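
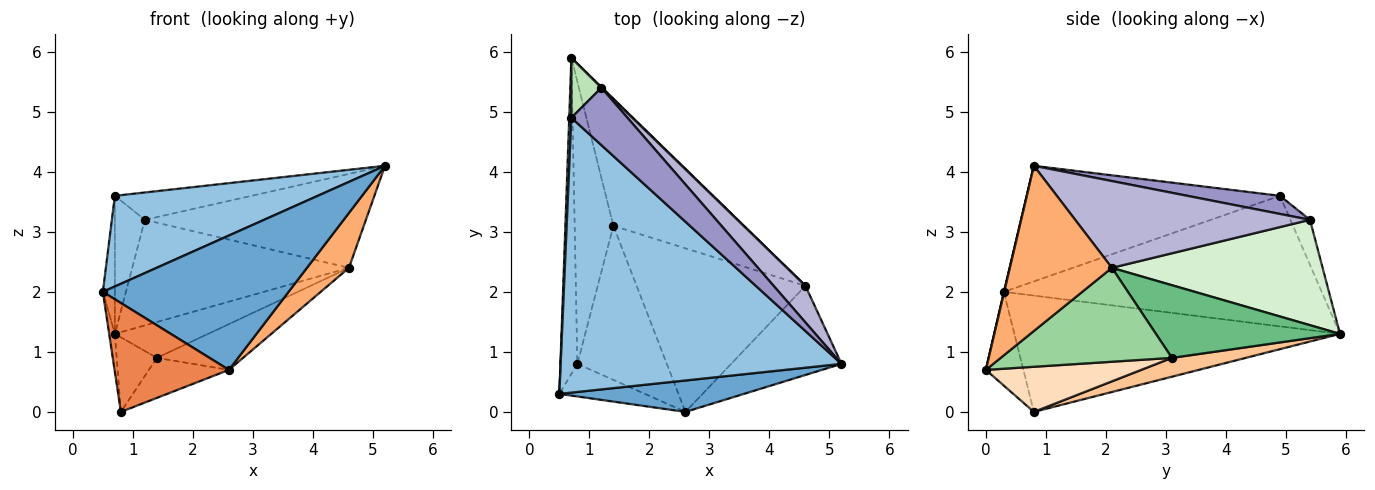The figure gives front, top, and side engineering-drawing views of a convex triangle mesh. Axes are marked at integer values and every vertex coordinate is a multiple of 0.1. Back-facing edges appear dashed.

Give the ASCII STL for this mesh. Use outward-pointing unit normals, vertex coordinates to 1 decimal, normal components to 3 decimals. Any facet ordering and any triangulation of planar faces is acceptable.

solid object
 facet normal 0.002 -0.974 0.228
  outer loop
   vertex 2.6 0.0 0.7
   vertex 5.2 0.8 4.1
   vertex 0.5 0.3 2.0
  endloop
 endfacet
 facet normal -0.364 -0.292 0.884
  outer loop
   vertex 0.7 4.9 3.6
   vertex 0.5 0.3 2.0
   vertex 5.2 0.8 4.1
  endloop
 endfacet
 facet normal -0.999 0.038 0.016
  outer loop
   vertex 0.7 4.9 3.6
   vertex 0.7 5.9 1.3
   vertex 0.5 0.3 2.0
  endloop
 endfacet
 facet normal -0.989 0.017 -0.144
  outer loop
   vertex 0.8 0.8 0.0
   vertex 0.5 0.3 2.0
   vertex 0.7 5.9 1.3
  endloop
 endfacet
 facet normal -0.300 -0.914 -0.273
  outer loop
   vertex 0.8 0.8 0.0
   vertex 2.6 0.0 0.7
   vertex 0.5 0.3 2.0
  endloop
 endfacet
 facet normal 0.787 -0.324 -0.525
  outer loop
   vertex 4.6 2.1 2.4
   vertex 5.2 0.8 4.1
   vertex 2.6 0.0 0.7
  endloop
 endfacet
 facet normal 0.425 0.231 -0.875
  outer loop
   vertex 1.4 3.1 0.9
   vertex 0.8 0.8 0.0
   vertex 0.7 5.9 1.3
  endloop
 endfacet
 facet normal 0.439 0.226 -0.870
  outer loop
   vertex 1.4 3.1 0.9
   vertex 2.6 0.0 0.7
   vertex 0.8 0.8 0.0
  endloop
 endfacet
 facet normal 0.472 0.239 -0.848
  outer loop
   vertex 1.4 3.1 0.9
   vertex 0.7 5.9 1.3
   vertex 4.6 2.1 2.4
  endloop
 endfacet
 facet normal 0.472 0.238 -0.849
  outer loop
   vertex 1.4 3.1 0.9
   vertex 4.6 2.1 2.4
   vertex 2.6 0.0 0.7
  endloop
 endfacet
 facet normal -0.513 0.787 0.342
  outer loop
   vertex 1.2 5.4 3.2
   vertex 0.7 5.9 1.3
   vertex 0.7 4.9 3.6
  endloop
 endfacet
 facet normal 0.697 0.717 0.005
  outer loop
   vertex 1.2 5.4 3.2
   vertex 4.6 2.1 2.4
   vertex 0.7 5.9 1.3
  endloop
 endfacet
 facet normal 0.280 0.413 0.867
  outer loop
   vertex 1.2 5.4 3.2
   vertex 0.7 4.9 3.6
   vertex 5.2 0.8 4.1
  endloop
 endfacet
 facet normal 0.703 0.662 0.258
  outer loop
   vertex 1.2 5.4 3.2
   vertex 5.2 0.8 4.1
   vertex 4.6 2.1 2.4
  endloop
 endfacet
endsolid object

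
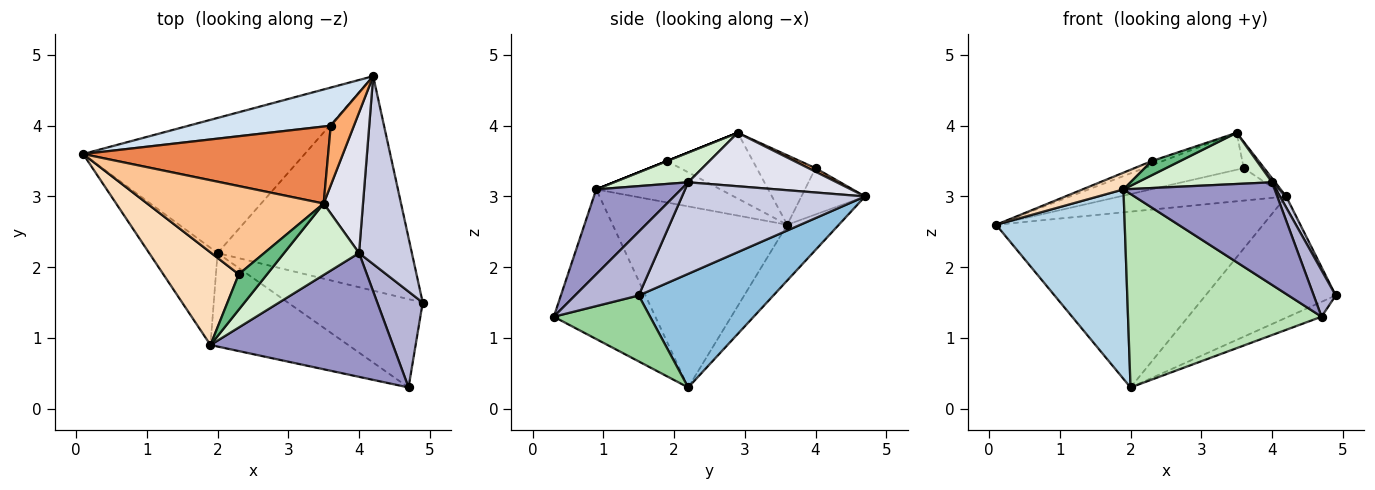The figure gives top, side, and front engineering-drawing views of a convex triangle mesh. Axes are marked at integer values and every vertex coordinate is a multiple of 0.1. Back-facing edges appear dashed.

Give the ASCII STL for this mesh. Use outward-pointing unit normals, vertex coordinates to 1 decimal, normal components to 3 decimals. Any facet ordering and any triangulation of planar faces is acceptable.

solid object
 facet normal -0.152 0.784 -0.602
  outer loop
   vertex 2.0 2.2 0.3
   vertex 0.1 3.6 2.6
   vertex 4.2 4.7 3.0
  endloop
 endfacet
 facet normal 0.454 0.439 -0.776
  outer loop
   vertex 2.0 2.2 0.3
   vertex 4.2 4.7 3.0
   vertex 4.9 1.5 1.6
  endloop
 endfacet
 facet normal -0.770 -0.567 -0.291
  outer loop
   vertex 2.0 2.2 0.3
   vertex 1.9 0.9 3.1
   vertex 0.1 3.6 2.6
  endloop
 endfacet
 facet normal -0.241 0.629 0.739
  outer loop
   vertex 3.6 4.0 3.4
   vertex 4.2 4.7 3.0
   vertex 0.1 3.6 2.6
  endloop
 endfacet
 facet normal -0.248 0.419 0.873
  outer loop
   vertex 3.6 4.0 3.4
   vertex 0.1 3.6 2.6
   vertex 3.5 2.9 3.9
  endloop
 endfacet
 facet normal 0.138 0.399 0.906
  outer loop
   vertex 3.6 4.0 3.4
   vertex 3.5 2.9 3.9
   vertex 4.2 4.7 3.0
  endloop
 endfacet
 facet normal -0.349 0.044 0.936
  outer loop
   vertex 2.3 1.9 3.5
   vertex 3.5 2.9 3.9
   vertex 0.1 3.6 2.6
  endloop
 endfacet
 facet normal -0.475 -0.156 0.866
  outer loop
   vertex 2.3 1.9 3.5
   vertex 0.1 3.6 2.6
   vertex 1.9 0.9 3.1
  endloop
 endfacet
 facet normal 0.000 -0.371 0.928
  outer loop
   vertex 2.3 1.9 3.5
   vertex 1.9 0.9 3.1
   vertex 3.5 2.9 3.9
  endloop
 endfacet
 facet normal 0.434 0.150 -0.888
  outer loop
   vertex 4.7 0.3 1.3
   vertex 2.0 2.2 0.3
   vertex 4.9 1.5 1.6
  endloop
 endfacet
 facet normal -0.427 -0.814 -0.393
  outer loop
   vertex 4.7 0.3 1.3
   vertex 1.9 0.9 3.1
   vertex 2.0 2.2 0.3
  endloop
 endfacet
 facet normal 0.307 -0.555 0.774
  outer loop
   vertex 4.0 2.2 3.2
   vertex 3.5 2.9 3.9
   vertex 1.9 0.9 3.1
  endloop
 endfacet
 facet normal 0.337 -0.601 0.725
  outer loop
   vertex 4.0 2.2 3.2
   vertex 1.9 0.9 3.1
   vertex 4.7 0.3 1.3
  endloop
 endfacet
 facet normal 0.784 -0.270 0.559
  outer loop
   vertex 4.0 2.2 3.2
   vertex 4.7 0.3 1.3
   vertex 4.9 1.5 1.6
  endloop
 endfacet
 facet normal 0.866 -0.029 0.500
  outer loop
   vertex 4.0 2.2 3.2
   vertex 4.9 1.5 1.6
   vertex 4.2 4.7 3.0
  endloop
 endfacet
 facet normal 0.805 -0.017 0.592
  outer loop
   vertex 4.0 2.2 3.2
   vertex 4.2 4.7 3.0
   vertex 3.5 2.9 3.9
  endloop
 endfacet
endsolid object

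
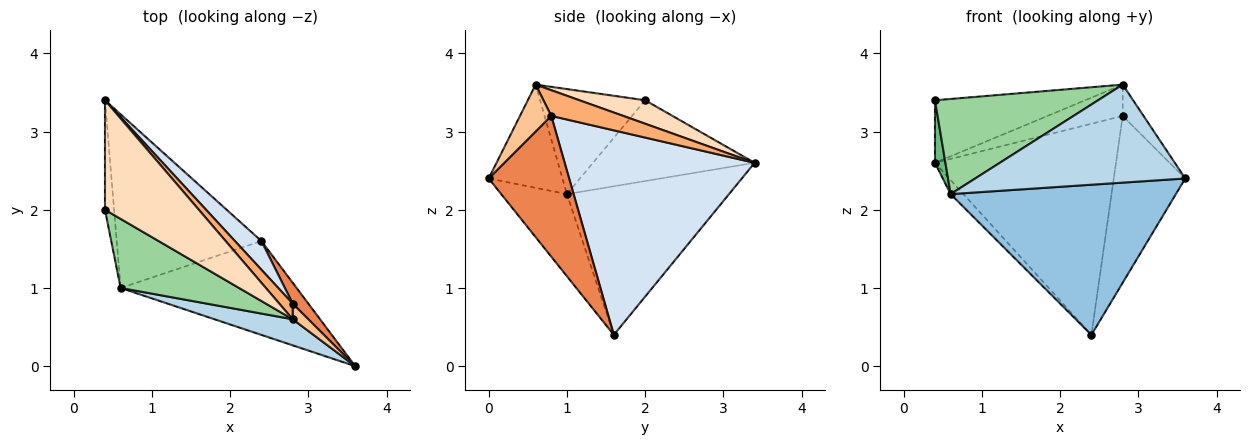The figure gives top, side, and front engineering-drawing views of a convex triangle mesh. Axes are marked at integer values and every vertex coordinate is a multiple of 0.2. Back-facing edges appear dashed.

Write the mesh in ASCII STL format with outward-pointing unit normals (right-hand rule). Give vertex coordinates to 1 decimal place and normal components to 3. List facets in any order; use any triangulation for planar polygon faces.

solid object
 facet normal -0.715 0.056 -0.697
  outer loop
   vertex 0.6 1.0 2.2
   vertex 0.4 3.4 2.6
   vertex 2.4 1.6 0.4
  endloop
 endfacet
 facet normal -0.240 -0.823 -0.514
  outer loop
   vertex 0.6 1.0 2.2
   vertex 2.4 1.6 0.4
   vertex 3.6 0.0 2.4
  endloop
 endfacet
 facet normal -0.321 -0.915 0.243
  outer loop
   vertex 0.6 1.0 2.2
   vertex 3.6 0.0 2.4
   vertex 2.8 0.6 3.6
  endloop
 endfacet
 facet normal 0.721 0.687 0.093
  outer loop
   vertex 2.8 0.8 3.2
   vertex 2.4 1.6 0.4
   vertex 0.4 3.4 2.6
  endloop
 endfacet
 facet normal 0.745 0.662 0.083
  outer loop
   vertex 2.8 0.8 3.2
   vertex 3.6 0.0 2.4
   vertex 2.4 1.6 0.4
  endloop
 endfacet
 facet normal 0.651 0.679 0.340
  outer loop
   vertex 2.8 0.8 3.2
   vertex 0.4 3.4 2.6
   vertex 2.8 0.6 3.6
  endloop
 endfacet
 facet normal 0.802 0.535 0.267
  outer loop
   vertex 2.8 0.8 3.2
   vertex 2.8 0.6 3.6
   vertex 3.6 0.0 2.4
  endloop
 endfacet
 facet normal 0.212 0.485 0.848
  outer loop
   vertex 0.4 2.0 3.4
   vertex 2.8 0.6 3.6
   vertex 0.4 3.4 2.6
  endloop
 endfacet
 facet normal -0.992 -0.064 -0.112
  outer loop
   vertex 0.4 2.0 3.4
   vertex 0.4 3.4 2.6
   vertex 0.6 1.0 2.2
  endloop
 endfacet
 facet normal -0.462 -0.718 0.521
  outer loop
   vertex 0.4 2.0 3.4
   vertex 0.6 1.0 2.2
   vertex 2.8 0.6 3.6
  endloop
 endfacet
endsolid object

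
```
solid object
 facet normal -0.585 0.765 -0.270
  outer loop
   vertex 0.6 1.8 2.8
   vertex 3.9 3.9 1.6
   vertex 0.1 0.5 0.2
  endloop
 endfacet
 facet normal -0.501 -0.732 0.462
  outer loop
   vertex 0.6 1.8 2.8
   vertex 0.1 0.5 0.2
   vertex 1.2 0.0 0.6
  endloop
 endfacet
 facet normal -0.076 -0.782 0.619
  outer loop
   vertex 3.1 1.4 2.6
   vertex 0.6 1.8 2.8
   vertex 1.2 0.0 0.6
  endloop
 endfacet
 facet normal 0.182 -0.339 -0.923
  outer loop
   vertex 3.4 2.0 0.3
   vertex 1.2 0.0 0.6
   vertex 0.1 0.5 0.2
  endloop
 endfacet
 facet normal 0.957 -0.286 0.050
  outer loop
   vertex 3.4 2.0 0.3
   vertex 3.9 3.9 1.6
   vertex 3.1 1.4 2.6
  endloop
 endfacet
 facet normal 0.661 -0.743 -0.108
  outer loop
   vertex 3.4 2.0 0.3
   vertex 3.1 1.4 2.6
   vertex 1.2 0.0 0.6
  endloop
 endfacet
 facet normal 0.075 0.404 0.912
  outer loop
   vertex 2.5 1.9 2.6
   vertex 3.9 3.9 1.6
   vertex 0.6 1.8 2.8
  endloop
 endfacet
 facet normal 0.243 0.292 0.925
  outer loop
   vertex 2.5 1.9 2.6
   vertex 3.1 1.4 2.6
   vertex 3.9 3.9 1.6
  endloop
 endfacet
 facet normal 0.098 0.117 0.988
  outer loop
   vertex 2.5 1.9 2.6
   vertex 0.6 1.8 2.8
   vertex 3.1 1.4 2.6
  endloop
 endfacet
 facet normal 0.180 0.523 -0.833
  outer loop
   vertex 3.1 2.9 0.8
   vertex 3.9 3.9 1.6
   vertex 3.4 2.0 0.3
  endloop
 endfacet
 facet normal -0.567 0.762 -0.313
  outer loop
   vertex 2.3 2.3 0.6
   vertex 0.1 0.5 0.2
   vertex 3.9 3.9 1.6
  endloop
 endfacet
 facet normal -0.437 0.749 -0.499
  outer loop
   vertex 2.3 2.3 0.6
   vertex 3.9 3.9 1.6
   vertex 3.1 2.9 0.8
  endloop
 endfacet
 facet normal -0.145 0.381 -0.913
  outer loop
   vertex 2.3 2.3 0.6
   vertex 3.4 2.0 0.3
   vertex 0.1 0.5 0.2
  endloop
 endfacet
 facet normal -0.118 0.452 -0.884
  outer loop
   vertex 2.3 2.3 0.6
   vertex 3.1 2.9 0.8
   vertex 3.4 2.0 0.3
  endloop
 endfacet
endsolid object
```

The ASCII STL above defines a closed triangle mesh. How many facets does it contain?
14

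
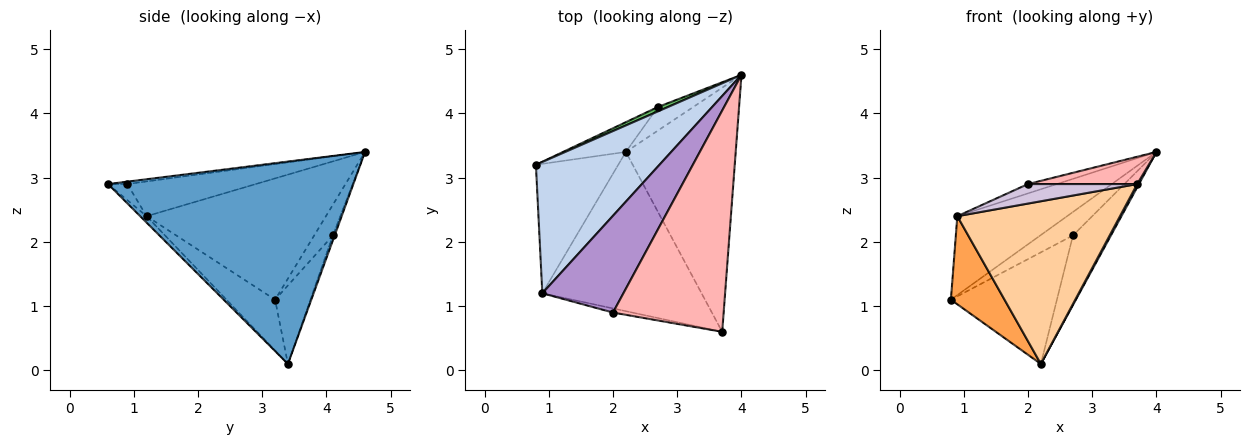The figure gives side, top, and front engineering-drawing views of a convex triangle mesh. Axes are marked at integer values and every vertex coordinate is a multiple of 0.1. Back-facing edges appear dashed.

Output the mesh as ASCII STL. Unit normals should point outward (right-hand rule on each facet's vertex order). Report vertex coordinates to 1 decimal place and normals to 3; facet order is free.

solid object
 facet normal 0.879 -0.006 -0.477
  outer loop
   vertex 2.2 3.4 0.1
   vertex 4.0 4.6 3.4
   vertex 3.7 0.6 2.9
  endloop
 endfacet
 facet normal -0.644 0.394 0.656
  outer loop
   vertex 0.9 1.2 2.4
   vertex 4.0 4.6 3.4
   vertex 0.8 3.2 1.1
  endloop
 endfacet
 facet normal -0.454 -0.501 -0.736
  outer loop
   vertex 0.9 1.2 2.4
   vertex 0.8 3.2 1.1
   vertex 2.2 3.4 0.1
  endloop
 endfacet
 facet normal -0.028 -0.714 -0.699
  outer loop
   vertex 0.9 1.2 2.4
   vertex 2.2 3.4 0.1
   vertex 3.7 0.6 2.9
  endloop
 endfacet
 facet normal -0.490 0.856 0.161
  outer loop
   vertex 2.7 4.1 2.1
   vertex 0.8 3.2 1.1
   vertex 4.0 4.6 3.4
  endloop
 endfacet
 facet normal -0.307 0.920 -0.245
  outer loop
   vertex 2.7 4.1 2.1
   vertex 2.2 3.4 0.1
   vertex 0.8 3.2 1.1
  endloop
 endfacet
 facet normal -0.044 0.946 -0.320
  outer loop
   vertex 2.7 4.1 2.1
   vertex 4.0 4.6 3.4
   vertex 2.2 3.4 0.1
  endloop
 endfacet
 facet normal -0.022 -0.122 0.992
  outer loop
   vertex 2.0 0.9 2.9
   vertex 3.7 0.6 2.9
   vertex 4.0 4.6 3.4
  endloop
 endfacet
 facet normal -0.392 0.088 0.916
  outer loop
   vertex 2.0 0.9 2.9
   vertex 4.0 4.6 3.4
   vertex 0.9 1.2 2.4
  endloop
 endfacet
 facet normal -0.170 -0.964 -0.204
  outer loop
   vertex 2.0 0.9 2.9
   vertex 0.9 1.2 2.4
   vertex 3.7 0.6 2.9
  endloop
 endfacet
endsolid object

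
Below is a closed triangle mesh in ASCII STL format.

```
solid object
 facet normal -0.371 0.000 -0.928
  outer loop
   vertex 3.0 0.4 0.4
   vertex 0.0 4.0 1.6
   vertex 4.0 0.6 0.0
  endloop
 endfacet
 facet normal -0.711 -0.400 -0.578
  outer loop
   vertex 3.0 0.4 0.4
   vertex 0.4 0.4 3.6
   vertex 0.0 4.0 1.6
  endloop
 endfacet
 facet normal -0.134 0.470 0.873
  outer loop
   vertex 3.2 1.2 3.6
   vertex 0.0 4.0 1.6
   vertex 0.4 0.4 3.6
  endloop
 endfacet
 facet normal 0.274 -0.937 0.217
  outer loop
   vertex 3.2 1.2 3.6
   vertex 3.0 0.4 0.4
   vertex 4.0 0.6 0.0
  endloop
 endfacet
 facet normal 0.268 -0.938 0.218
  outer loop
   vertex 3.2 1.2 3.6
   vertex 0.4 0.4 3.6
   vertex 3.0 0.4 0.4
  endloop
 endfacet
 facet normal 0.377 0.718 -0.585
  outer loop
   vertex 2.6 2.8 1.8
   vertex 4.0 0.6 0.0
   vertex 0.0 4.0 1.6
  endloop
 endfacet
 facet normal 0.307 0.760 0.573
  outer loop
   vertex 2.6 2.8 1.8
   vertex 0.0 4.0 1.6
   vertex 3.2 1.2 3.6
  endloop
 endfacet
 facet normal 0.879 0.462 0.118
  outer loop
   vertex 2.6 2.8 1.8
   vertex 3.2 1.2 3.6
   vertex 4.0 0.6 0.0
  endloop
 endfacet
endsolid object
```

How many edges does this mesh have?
12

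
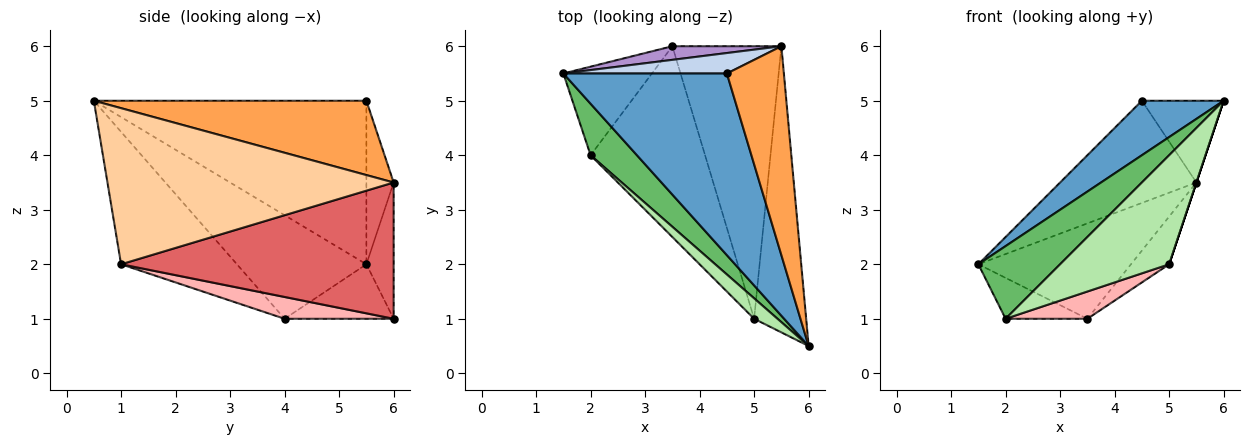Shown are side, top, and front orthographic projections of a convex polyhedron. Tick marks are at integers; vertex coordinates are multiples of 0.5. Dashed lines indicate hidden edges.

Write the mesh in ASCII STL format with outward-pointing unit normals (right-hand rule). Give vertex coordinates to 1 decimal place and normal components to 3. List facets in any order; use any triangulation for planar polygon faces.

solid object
 facet normal -0.692 -0.208 0.692
  outer loop
   vertex 4.5 5.5 5.0
   vertex 1.5 5.5 2.0
   vertex 6.0 0.5 5.0
  endloop
 endfacet
 facet normal -0.192 0.962 0.192
  outer loop
   vertex 4.5 5.5 5.0
   vertex 5.5 6.0 3.5
   vertex 1.5 5.5 2.0
  endloop
 endfacet
 facet normal 0.772 0.232 0.592
  outer loop
   vertex 4.5 5.5 5.0
   vertex 6.0 0.5 5.0
   vertex 5.5 6.0 3.5
  endloop
 endfacet
 facet normal 0.949 0.000 -0.316
  outer loop
   vertex 5.0 1.0 2.0
   vertex 5.5 6.0 3.5
   vertex 6.0 0.5 5.0
  endloop
 endfacet
 facet normal -0.791 -0.499 0.354
  outer loop
   vertex 2.0 4.0 1.0
   vertex 6.0 0.5 5.0
   vertex 1.5 5.5 2.0
  endloop
 endfacet
 facet normal -0.722 -0.680 0.127
  outer loop
   vertex 2.0 4.0 1.0
   vertex 5.0 1.0 2.0
   vertex 6.0 0.5 5.0
  endloop
 endfacet
 facet normal 0.776 0.109 -0.621
  outer loop
   vertex 3.5 6.0 1.0
   vertex 5.5 6.0 3.5
   vertex 5.0 1.0 2.0
  endloop
 endfacet
 facet normal 0.185 -0.139 -0.973
  outer loop
   vertex 3.5 6.0 1.0
   vertex 5.0 1.0 2.0
   vertex 2.0 4.0 1.0
  endloop
 endfacet
 facet normal -0.174 0.975 0.139
  outer loop
   vertex 3.5 6.0 1.0
   vertex 1.5 5.5 2.0
   vertex 5.5 6.0 3.5
  endloop
 endfacet
 facet normal -0.488 0.366 -0.793
  outer loop
   vertex 3.5 6.0 1.0
   vertex 2.0 4.0 1.0
   vertex 1.5 5.5 2.0
  endloop
 endfacet
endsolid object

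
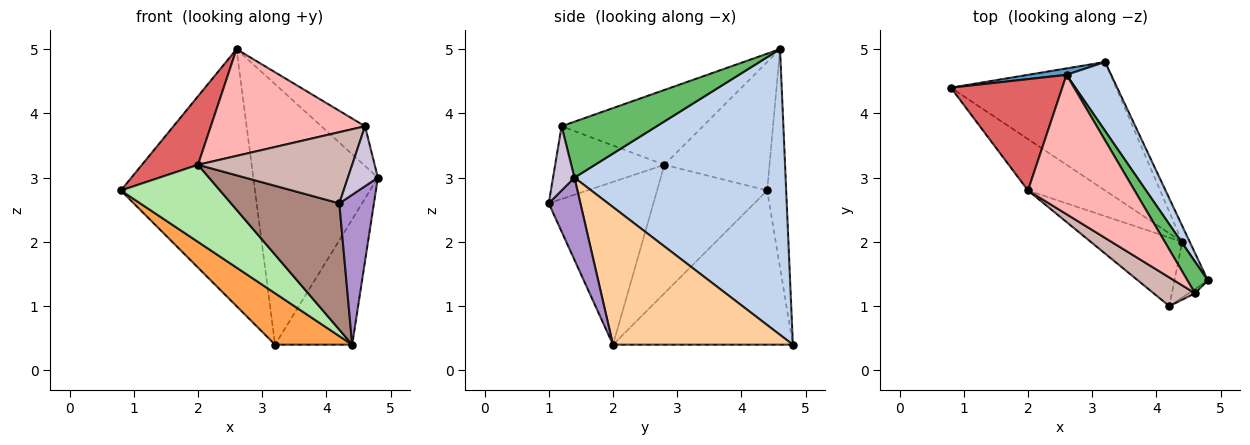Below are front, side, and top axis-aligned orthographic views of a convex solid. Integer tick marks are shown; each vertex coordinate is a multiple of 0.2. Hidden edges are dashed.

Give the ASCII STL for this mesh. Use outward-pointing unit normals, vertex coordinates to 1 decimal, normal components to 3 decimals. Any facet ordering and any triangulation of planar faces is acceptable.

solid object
 facet normal -0.140 0.990 0.025
  outer loop
   vertex 2.6 4.6 5.0
   vertex 3.2 4.8 0.4
   vertex 0.8 4.4 2.8
  endloop
 endfacet
 facet normal 0.854 0.504 0.133
  outer loop
   vertex 2.6 4.6 5.0
   vertex 4.8 1.4 3.0
   vertex 3.2 4.8 0.4
  endloop
 endfacet
 facet normal -0.655 -0.281 -0.702
  outer loop
   vertex 4.4 2.0 0.4
   vertex 0.8 4.4 2.8
   vertex 3.2 4.8 0.4
  endloop
 endfacet
 facet normal 0.918 0.393 -0.050
  outer loop
   vertex 4.4 2.0 0.4
   vertex 3.2 4.8 0.4
   vertex 4.8 1.4 3.0
  endloop
 endfacet
 facet normal 0.863 0.396 0.315
  outer loop
   vertex 4.6 1.2 3.8
   vertex 4.8 1.4 3.0
   vertex 2.6 4.6 5.0
  endloop
 endfacet
 facet normal -0.679 -0.611 -0.407
  outer loop
   vertex 2.0 2.8 3.2
   vertex 0.8 4.4 2.8
   vertex 4.4 2.0 0.4
  endloop
 endfacet
 facet normal -0.701 -0.374 0.607
  outer loop
   vertex 2.0 2.8 3.2
   vertex 2.6 4.6 5.0
   vertex 0.8 4.4 2.8
  endloop
 endfacet
 facet normal -0.487 -0.531 0.693
  outer loop
   vertex 2.0 2.8 3.2
   vertex 4.6 1.2 3.8
   vertex 2.6 4.6 5.0
  endloop
 endfacet
 facet normal 0.651 -0.712 -0.264
  outer loop
   vertex 4.2 1.0 2.6
   vertex 4.4 2.0 0.4
   vertex 4.8 1.4 3.0
  endloop
 endfacet
 facet normal 0.580 -0.812 -0.058
  outer loop
   vertex 4.2 1.0 2.6
   vertex 4.8 1.4 3.0
   vertex 4.6 1.2 3.8
  endloop
 endfacet
 facet normal -0.647 -0.670 -0.363
  outer loop
   vertex 4.2 1.0 2.6
   vertex 2.0 2.8 3.2
   vertex 4.4 2.0 0.4
  endloop
 endfacet
 facet normal -0.549 -0.775 0.312
  outer loop
   vertex 4.2 1.0 2.6
   vertex 4.6 1.2 3.8
   vertex 2.0 2.8 3.2
  endloop
 endfacet
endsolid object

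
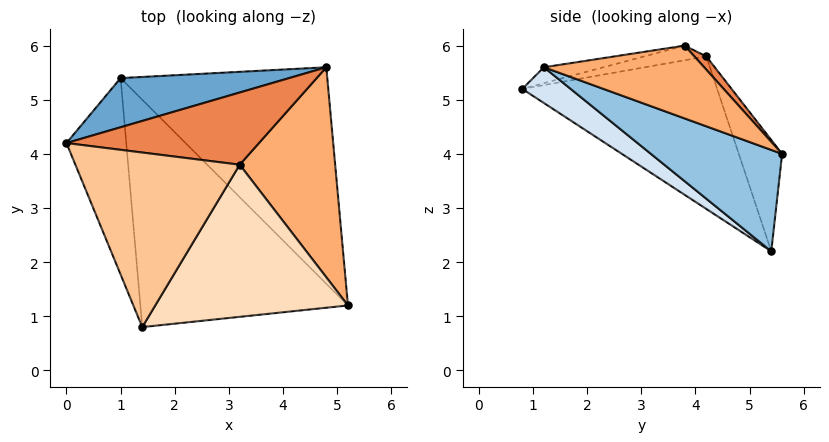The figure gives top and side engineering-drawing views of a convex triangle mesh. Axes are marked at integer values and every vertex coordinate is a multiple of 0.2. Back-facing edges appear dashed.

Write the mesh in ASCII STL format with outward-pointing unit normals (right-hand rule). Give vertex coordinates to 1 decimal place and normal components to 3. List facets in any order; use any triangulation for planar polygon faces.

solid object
 facet normal -0.176 0.947 0.267
  outer loop
   vertex 1.0 5.4 2.2
   vertex 0.0 4.2 5.8
   vertex 4.8 5.6 4.0
  endloop
 endfacet
 facet normal 0.423 -0.275 -0.863
  outer loop
   vertex 1.0 5.4 2.2
   vertex 4.8 5.6 4.0
   vertex 5.2 1.2 5.6
  endloop
 endfacet
 facet normal -0.887 -0.304 -0.348
  outer loop
   vertex 1.4 0.8 5.2
   vertex 0.0 4.2 5.8
   vertex 1.0 5.4 2.2
  endloop
 endfacet
 facet normal 0.144 -0.532 -0.835
  outer loop
   vertex 1.4 0.8 5.2
   vertex 1.0 5.4 2.2
   vertex 5.2 1.2 5.6
  endloop
 endfacet
 facet normal 0.047 0.723 0.689
  outer loop
   vertex 3.2 3.8 6.0
   vertex 4.8 5.6 4.0
   vertex 0.0 4.2 5.8
  endloop
 endfacet
 facet normal 0.574 0.326 0.752
  outer loop
   vertex 3.2 3.8 6.0
   vertex 5.2 1.2 5.6
   vertex 4.8 5.6 4.0
  endloop
 endfacet
 facet normal -0.087 -0.208 0.974
  outer loop
   vertex 3.2 3.8 6.0
   vertex 0.0 4.2 5.8
   vertex 1.4 0.8 5.2
  endloop
 endfacet
 facet normal -0.080 -0.212 0.974
  outer loop
   vertex 3.2 3.8 6.0
   vertex 1.4 0.8 5.2
   vertex 5.2 1.2 5.6
  endloop
 endfacet
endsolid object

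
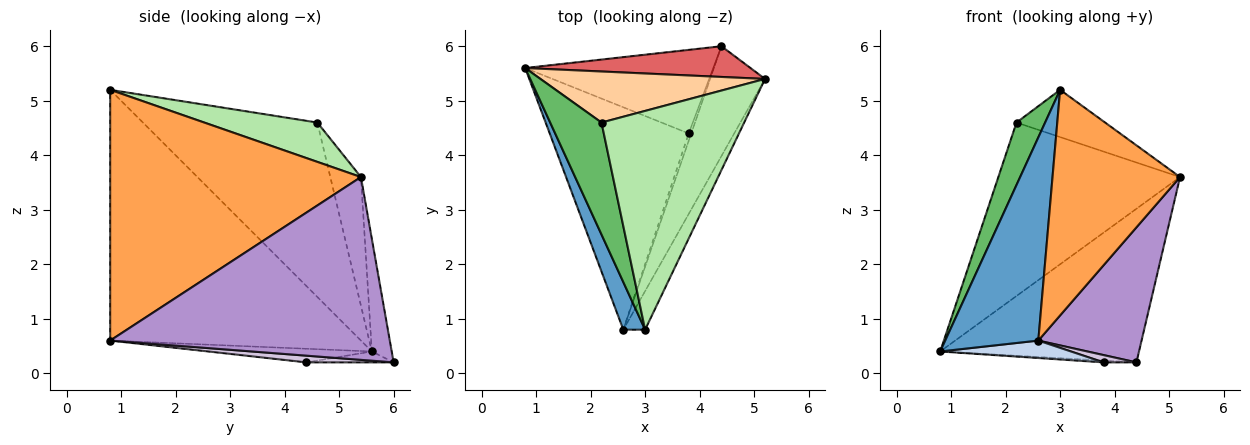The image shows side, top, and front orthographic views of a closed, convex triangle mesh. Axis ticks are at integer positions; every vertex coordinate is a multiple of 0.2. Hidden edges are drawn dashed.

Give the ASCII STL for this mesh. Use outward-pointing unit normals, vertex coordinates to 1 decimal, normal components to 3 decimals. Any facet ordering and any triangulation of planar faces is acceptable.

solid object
 facet normal -0.934 -0.347 0.081
  outer loop
   vertex 2.6 0.8 0.6
   vertex 3.0 0.8 5.2
   vertex 0.8 5.6 0.4
  endloop
 endfacet
 facet normal -0.097 -0.078 -0.992
  outer loop
   vertex 2.6 0.8 0.6
   vertex 0.8 5.6 0.4
   vertex 3.8 4.4 0.2
  endloop
 endfacet
 facet normal 0.889 -0.452 -0.077
  outer loop
   vertex 2.6 0.8 0.6
   vertex 5.2 5.4 3.6
   vertex 3.0 0.8 5.2
  endloop
 endfacet
 facet normal -0.160 0.947 0.279
  outer loop
   vertex 2.2 4.6 4.6
   vertex 5.2 5.4 3.6
   vertex 0.8 5.6 0.4
  endloop
 endfacet
 facet normal -0.948 -0.155 0.279
  outer loop
   vertex 2.2 4.6 4.6
   vertex 0.8 5.6 0.4
   vertex 3.0 0.8 5.2
  endloop
 endfacet
 facet normal 0.260 0.204 0.944
  outer loop
   vertex 2.2 4.6 4.6
   vertex 3.0 0.8 5.2
   vertex 5.2 5.4 3.6
  endloop
 endfacet
 facet normal -0.098 0.976 0.195
  outer loop
   vertex 4.4 6.0 0.2
   vertex 0.8 5.6 0.4
   vertex 5.2 5.4 3.6
  endloop
 endfacet
 facet normal -0.058 0.022 -0.998
  outer loop
   vertex 4.4 6.0 0.2
   vertex 3.8 4.4 0.2
   vertex 0.8 5.6 0.4
  endloop
 endfacet
 facet normal 0.903 -0.333 -0.271
  outer loop
   vertex 4.4 6.0 0.2
   vertex 5.2 5.4 3.6
   vertex 2.6 0.8 0.6
  endloop
 endfacet
 facet normal 0.883 -0.331 -0.331
  outer loop
   vertex 4.4 6.0 0.2
   vertex 2.6 0.8 0.6
   vertex 3.8 4.4 0.2
  endloop
 endfacet
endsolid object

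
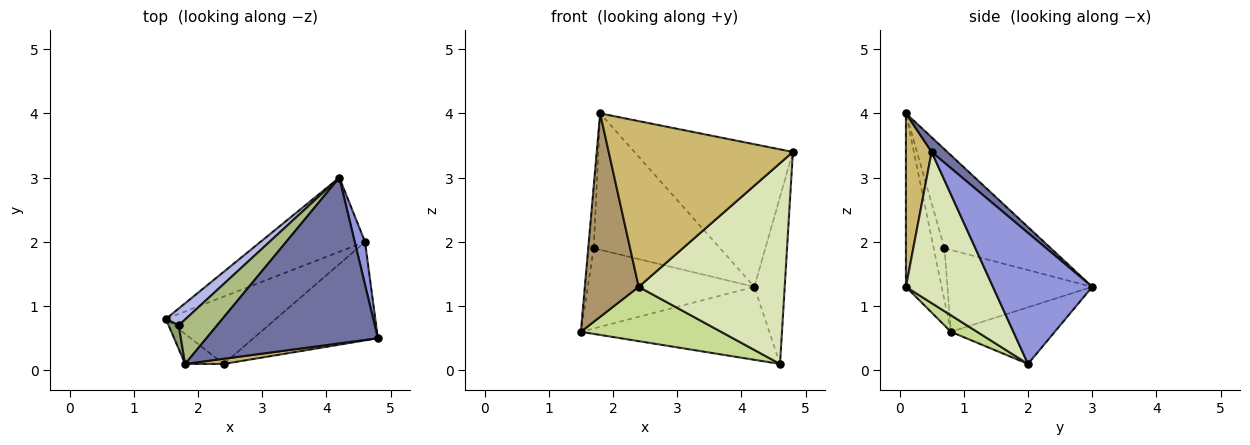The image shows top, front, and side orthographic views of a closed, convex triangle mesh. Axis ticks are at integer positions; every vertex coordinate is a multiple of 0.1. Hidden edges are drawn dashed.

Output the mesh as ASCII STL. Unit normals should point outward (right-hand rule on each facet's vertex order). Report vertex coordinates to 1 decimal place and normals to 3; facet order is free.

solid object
 facet normal 0.065 0.651 0.756
  outer loop
   vertex 1.8 0.1 4.0
   vertex 4.8 0.5 3.4
   vertex 4.2 3.0 1.3
  endloop
 endfacet
 facet normal -0.360 0.654 -0.665
  outer loop
   vertex 4.6 2.0 0.1
   vertex 1.5 0.8 0.6
   vertex 4.2 3.0 1.3
  endloop
 endfacet
 facet normal 0.954 0.292 0.075
  outer loop
   vertex 4.6 2.0 0.1
   vertex 4.2 3.0 1.3
   vertex 4.8 0.5 3.4
  endloop
 endfacet
 facet normal -0.648 0.745 0.157
  outer loop
   vertex 1.7 0.7 1.9
   vertex 4.2 3.0 1.3
   vertex 1.5 0.8 0.6
  endloop
 endfacet
 facet normal -0.878 0.447 0.170
  outer loop
   vertex 1.7 0.7 1.9
   vertex 1.5 0.8 0.6
   vertex 1.8 0.1 4.0
  endloop
 endfacet
 facet normal -0.625 0.742 0.242
  outer loop
   vertex 1.7 0.7 1.9
   vertex 1.8 0.1 4.0
   vertex 4.2 3.0 1.3
  endloop
 endfacet
 facet normal 0.117 -0.623 -0.773
  outer loop
   vertex 2.4 0.1 1.3
   vertex 1.5 0.8 0.6
   vertex 4.6 2.0 0.1
  endloop
 endfacet
 facet normal 0.472 -0.792 -0.388
  outer loop
   vertex 2.4 0.1 1.3
   vertex 4.6 2.0 0.1
   vertex 4.8 0.5 3.4
  endloop
 endfacet
 facet normal -0.549 -0.827 -0.122
  outer loop
   vertex 2.4 0.1 1.3
   vertex 1.8 0.1 4.0
   vertex 1.5 0.8 0.6
  endloop
 endfacet
 facet normal 0.138 -0.990 0.031
  outer loop
   vertex 2.4 0.1 1.3
   vertex 4.8 0.5 3.4
   vertex 1.8 0.1 4.0
  endloop
 endfacet
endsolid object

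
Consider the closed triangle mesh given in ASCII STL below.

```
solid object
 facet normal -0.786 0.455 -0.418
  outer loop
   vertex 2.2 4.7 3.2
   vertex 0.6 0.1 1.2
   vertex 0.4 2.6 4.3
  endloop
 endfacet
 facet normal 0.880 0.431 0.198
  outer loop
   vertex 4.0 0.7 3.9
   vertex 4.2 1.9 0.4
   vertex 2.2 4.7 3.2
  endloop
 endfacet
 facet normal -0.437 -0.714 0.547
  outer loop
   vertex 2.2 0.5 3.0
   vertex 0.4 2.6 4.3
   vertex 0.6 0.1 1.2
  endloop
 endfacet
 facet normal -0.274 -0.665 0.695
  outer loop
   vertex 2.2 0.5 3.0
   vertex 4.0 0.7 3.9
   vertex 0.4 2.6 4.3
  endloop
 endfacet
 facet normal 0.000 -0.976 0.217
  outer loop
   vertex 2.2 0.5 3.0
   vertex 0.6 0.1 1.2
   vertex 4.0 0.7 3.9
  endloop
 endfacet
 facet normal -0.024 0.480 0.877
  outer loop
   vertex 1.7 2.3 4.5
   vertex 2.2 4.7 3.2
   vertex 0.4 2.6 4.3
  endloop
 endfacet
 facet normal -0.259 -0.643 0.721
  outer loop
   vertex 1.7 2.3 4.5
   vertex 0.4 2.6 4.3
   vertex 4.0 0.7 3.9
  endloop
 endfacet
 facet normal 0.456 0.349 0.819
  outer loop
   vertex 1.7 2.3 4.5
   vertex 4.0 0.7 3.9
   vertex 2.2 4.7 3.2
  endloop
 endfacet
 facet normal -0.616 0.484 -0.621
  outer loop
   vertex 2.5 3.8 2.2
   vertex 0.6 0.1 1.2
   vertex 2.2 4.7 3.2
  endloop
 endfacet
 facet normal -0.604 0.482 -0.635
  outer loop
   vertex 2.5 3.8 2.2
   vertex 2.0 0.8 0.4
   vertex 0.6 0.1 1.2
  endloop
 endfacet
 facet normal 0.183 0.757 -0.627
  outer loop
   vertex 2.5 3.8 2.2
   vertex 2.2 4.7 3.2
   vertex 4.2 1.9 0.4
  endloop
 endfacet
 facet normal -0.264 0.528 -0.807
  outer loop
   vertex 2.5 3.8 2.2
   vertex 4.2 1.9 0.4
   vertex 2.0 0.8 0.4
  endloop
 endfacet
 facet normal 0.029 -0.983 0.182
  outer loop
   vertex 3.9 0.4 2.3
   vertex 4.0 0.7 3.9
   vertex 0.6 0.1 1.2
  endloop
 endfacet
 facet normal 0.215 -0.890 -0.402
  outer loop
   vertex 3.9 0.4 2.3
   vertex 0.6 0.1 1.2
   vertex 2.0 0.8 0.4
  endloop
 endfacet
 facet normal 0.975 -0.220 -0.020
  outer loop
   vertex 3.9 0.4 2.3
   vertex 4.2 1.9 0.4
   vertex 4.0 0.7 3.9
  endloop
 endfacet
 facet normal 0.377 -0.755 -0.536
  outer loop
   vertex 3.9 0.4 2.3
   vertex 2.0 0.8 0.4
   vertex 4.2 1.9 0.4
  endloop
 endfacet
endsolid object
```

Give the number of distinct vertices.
10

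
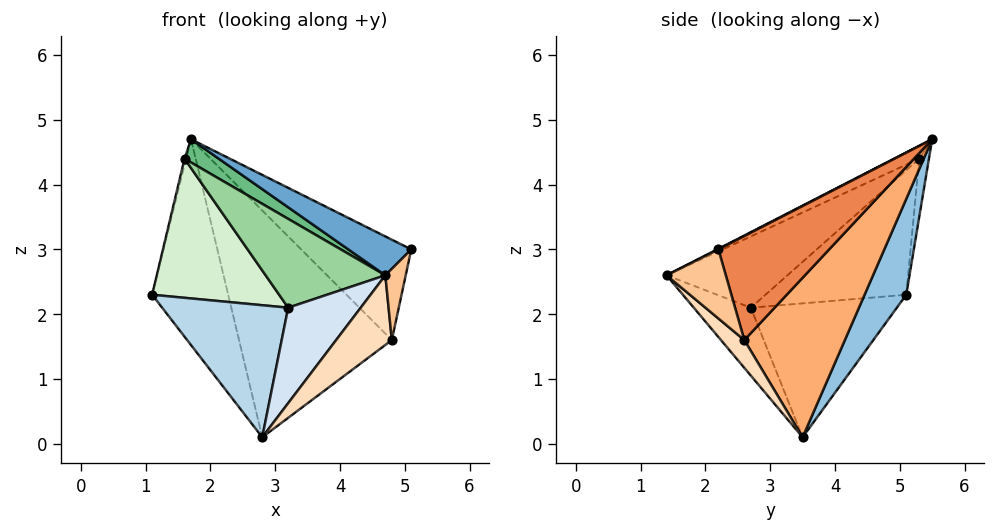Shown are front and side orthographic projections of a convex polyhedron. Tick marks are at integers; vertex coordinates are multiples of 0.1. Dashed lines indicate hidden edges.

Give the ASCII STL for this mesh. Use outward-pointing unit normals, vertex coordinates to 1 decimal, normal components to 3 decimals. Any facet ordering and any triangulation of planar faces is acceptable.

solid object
 facet normal 0.009 -0.451 0.893
  outer loop
   vertex 1.7 5.5 4.7
   vertex 4.7 1.4 2.6
   vertex 5.1 2.2 3.0
  endloop
 endfacet
 facet normal 0.464 0.847 -0.257
  outer loop
   vertex 1.7 5.5 4.7
   vertex 2.8 3.5 0.1
   vertex 1.1 5.1 2.3
  endloop
 endfacet
 facet normal -0.753 -0.649 -0.109
  outer loop
   vertex 3.2 2.7 2.1
   vertex 1.1 5.1 2.3
   vertex 2.8 3.5 0.1
  endloop
 endfacet
 facet normal -0.607 -0.772 -0.188
  outer loop
   vertex 3.2 2.7 2.1
   vertex 2.8 3.5 0.1
   vertex 4.7 1.4 2.6
  endloop
 endfacet
 facet normal 0.708 0.704 0.049
  outer loop
   vertex 4.8 2.6 1.6
   vertex 1.7 5.5 4.7
   vertex 5.1 2.2 3.0
  endloop
 endfacet
 facet normal 0.536 0.814 -0.226
  outer loop
   vertex 4.8 2.6 1.6
   vertex 2.8 3.5 0.1
   vertex 1.7 5.5 4.7
  endloop
 endfacet
 facet normal 0.907 -0.312 -0.283
  outer loop
   vertex 4.8 2.6 1.6
   vertex 5.1 2.2 3.0
   vertex 4.7 1.4 2.6
  endloop
 endfacet
 facet normal 0.264 -0.630 -0.730
  outer loop
   vertex 4.8 2.6 1.6
   vertex 4.7 1.4 2.6
   vertex 2.8 3.5 0.1
  endloop
 endfacet
 facet normal -0.475 -0.651 0.592
  outer loop
   vertex 1.6 5.3 4.4
   vertex 4.7 1.4 2.6
   vertex 1.7 5.5 4.7
  endloop
 endfacet
 facet normal -0.680 -0.674 0.289
  outer loop
   vertex 1.6 5.3 4.4
   vertex 3.2 2.7 2.1
   vertex 4.7 1.4 2.6
  endloop
 endfacet
 facet normal -0.964 0.161 0.214
  outer loop
   vertex 1.6 5.3 4.4
   vertex 1.7 5.5 4.7
   vertex 1.1 5.1 2.3
  endloop
 endfacet
 facet normal -0.722 -0.651 0.234
  outer loop
   vertex 1.6 5.3 4.4
   vertex 1.1 5.1 2.3
   vertex 3.2 2.7 2.1
  endloop
 endfacet
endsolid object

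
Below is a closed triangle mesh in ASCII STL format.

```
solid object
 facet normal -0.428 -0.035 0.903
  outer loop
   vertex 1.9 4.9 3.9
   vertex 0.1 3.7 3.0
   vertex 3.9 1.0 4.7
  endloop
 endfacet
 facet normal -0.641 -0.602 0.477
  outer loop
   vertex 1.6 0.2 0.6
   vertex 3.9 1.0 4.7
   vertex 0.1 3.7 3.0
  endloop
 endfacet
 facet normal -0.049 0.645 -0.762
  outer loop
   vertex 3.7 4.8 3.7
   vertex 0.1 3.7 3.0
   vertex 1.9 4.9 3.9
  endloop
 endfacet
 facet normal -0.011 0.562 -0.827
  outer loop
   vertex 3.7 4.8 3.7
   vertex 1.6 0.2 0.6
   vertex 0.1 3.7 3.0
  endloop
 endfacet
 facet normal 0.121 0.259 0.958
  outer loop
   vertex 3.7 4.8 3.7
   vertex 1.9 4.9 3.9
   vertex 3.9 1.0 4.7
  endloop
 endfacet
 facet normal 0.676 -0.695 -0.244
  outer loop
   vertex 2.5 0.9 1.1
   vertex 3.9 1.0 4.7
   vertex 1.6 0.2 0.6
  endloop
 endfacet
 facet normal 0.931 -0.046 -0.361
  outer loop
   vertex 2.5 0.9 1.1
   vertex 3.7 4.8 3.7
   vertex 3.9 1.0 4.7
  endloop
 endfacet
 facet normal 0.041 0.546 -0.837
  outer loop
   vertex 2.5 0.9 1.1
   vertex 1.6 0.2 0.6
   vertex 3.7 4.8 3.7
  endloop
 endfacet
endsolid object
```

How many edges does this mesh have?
12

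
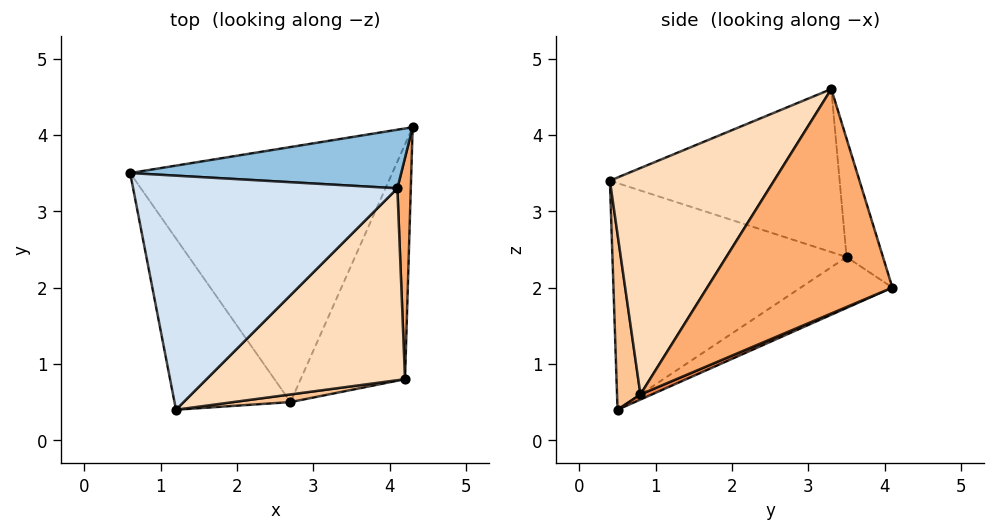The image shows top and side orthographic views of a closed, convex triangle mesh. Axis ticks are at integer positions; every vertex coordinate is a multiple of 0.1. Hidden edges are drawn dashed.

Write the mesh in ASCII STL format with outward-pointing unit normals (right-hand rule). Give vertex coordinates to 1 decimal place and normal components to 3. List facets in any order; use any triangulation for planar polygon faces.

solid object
 facet normal -0.169 0.462 -0.871
  outer loop
   vertex 2.7 0.5 0.4
   vertex 0.6 3.5 2.4
   vertex 4.3 4.1 2.0
  endloop
 endfacet
 facet normal -0.124 0.951 0.283
  outer loop
   vertex 4.1 3.3 4.6
   vertex 4.3 4.1 2.0
   vertex 0.6 3.5 2.4
  endloop
 endfacet
 facet normal -0.848 -0.304 -0.434
  outer loop
   vertex 1.2 0.4 3.4
   vertex 0.6 3.5 2.4
   vertex 2.7 0.5 0.4
  endloop
 endfacet
 facet normal -0.517 0.170 0.839
  outer loop
   vertex 1.2 0.4 3.4
   vertex 4.1 3.3 4.6
   vertex 0.6 3.5 2.4
  endloop
 endfacet
 facet normal 0.045 0.389 -0.920
  outer loop
   vertex 4.2 0.8 0.6
   vertex 2.7 0.5 0.4
   vertex 4.3 4.1 2.0
  endloop
 endfacet
 facet normal 0.997 -0.055 0.060
  outer loop
   vertex 4.2 0.8 0.6
   vertex 4.3 4.1 2.0
   vertex 4.1 3.3 4.6
  endloop
 endfacet
 facet normal 0.188 -0.980 0.061
  outer loop
   vertex 4.2 0.8 0.6
   vertex 1.2 0.4 3.4
   vertex 2.7 0.5 0.4
  endloop
 endfacet
 facet normal 0.525 -0.716 0.460
  outer loop
   vertex 4.2 0.8 0.6
   vertex 4.1 3.3 4.6
   vertex 1.2 0.4 3.4
  endloop
 endfacet
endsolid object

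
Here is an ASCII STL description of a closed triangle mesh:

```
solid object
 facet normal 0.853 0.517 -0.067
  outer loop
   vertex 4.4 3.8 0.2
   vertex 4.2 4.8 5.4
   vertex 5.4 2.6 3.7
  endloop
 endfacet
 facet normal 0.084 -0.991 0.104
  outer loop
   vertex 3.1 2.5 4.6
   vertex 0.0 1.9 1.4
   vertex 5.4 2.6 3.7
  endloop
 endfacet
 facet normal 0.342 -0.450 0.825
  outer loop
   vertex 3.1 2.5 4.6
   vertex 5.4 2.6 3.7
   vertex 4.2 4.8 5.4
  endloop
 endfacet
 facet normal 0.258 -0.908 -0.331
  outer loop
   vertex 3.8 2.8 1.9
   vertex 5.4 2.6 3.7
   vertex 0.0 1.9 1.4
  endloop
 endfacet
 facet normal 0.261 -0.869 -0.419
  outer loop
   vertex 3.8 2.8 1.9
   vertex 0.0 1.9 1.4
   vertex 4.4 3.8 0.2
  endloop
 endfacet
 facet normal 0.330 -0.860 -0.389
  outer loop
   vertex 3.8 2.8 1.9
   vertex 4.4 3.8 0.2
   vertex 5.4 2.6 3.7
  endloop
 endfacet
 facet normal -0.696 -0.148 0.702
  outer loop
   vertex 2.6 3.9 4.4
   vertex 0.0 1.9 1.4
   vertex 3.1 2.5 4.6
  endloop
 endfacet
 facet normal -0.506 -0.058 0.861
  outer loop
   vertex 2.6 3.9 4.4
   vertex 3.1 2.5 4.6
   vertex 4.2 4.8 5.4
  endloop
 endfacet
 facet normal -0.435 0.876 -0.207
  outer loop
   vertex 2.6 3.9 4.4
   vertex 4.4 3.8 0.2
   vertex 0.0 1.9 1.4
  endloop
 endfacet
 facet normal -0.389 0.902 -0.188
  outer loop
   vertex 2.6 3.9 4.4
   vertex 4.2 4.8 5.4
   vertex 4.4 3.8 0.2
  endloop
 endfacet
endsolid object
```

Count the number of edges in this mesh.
15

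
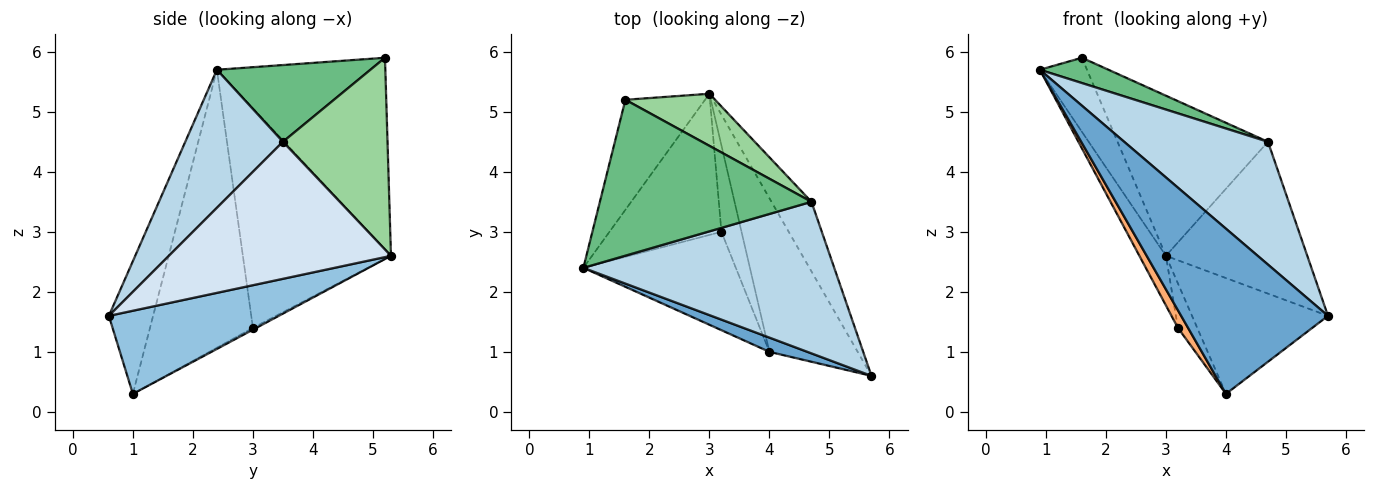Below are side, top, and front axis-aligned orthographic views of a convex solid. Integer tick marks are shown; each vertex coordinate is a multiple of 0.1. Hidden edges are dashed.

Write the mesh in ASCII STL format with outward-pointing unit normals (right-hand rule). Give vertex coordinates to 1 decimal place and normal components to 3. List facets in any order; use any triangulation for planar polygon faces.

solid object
 facet normal -0.287 -0.954 0.082
  outer loop
   vertex 4.0 1.0 0.3
   vertex 5.7 0.6 1.6
   vertex 0.9 2.4 5.7
  endloop
 endfacet
 facet normal 0.601 0.481 -0.638
  outer loop
   vertex 4.0 1.0 0.3
   vertex 3.0 5.3 2.6
   vertex 5.7 0.6 1.6
  endloop
 endfacet
 facet normal 0.393 -0.579 0.714
  outer loop
   vertex 4.7 3.5 4.5
   vertex 0.9 2.4 5.7
   vertex 5.7 0.6 1.6
  endloop
 endfacet
 facet normal 0.819 0.521 -0.239
  outer loop
   vertex 4.7 3.5 4.5
   vertex 5.7 0.6 1.6
   vertex 3.0 5.3 2.6
  endloop
 endfacet
 facet normal -0.880 0.158 -0.449
  outer loop
   vertex 3.2 3.0 1.4
   vertex 0.9 2.4 5.7
   vertex 3.0 5.3 2.6
  endloop
 endfacet
 facet normal -0.873 -0.086 -0.479
  outer loop
   vertex 3.2 3.0 1.4
   vertex 4.0 1.0 0.3
   vertex 0.9 2.4 5.7
  endloop
 endfacet
 facet normal -0.080 0.456 -0.887
  outer loop
   vertex 3.2 3.0 1.4
   vertex 3.0 5.3 2.6
   vertex 4.0 1.0 0.3
  endloop
 endfacet
 facet normal -0.894 0.250 -0.372
  outer loop
   vertex 1.6 5.2 5.9
   vertex 3.0 5.3 2.6
   vertex 0.9 2.4 5.7
  endloop
 endfacet
 facet normal 0.337 -0.151 0.929
  outer loop
   vertex 1.6 5.2 5.9
   vertex 0.9 2.4 5.7
   vertex 4.7 3.5 4.5
  endloop
 endfacet
 facet normal 0.552 0.793 0.258
  outer loop
   vertex 1.6 5.2 5.9
   vertex 4.7 3.5 4.5
   vertex 3.0 5.3 2.6
  endloop
 endfacet
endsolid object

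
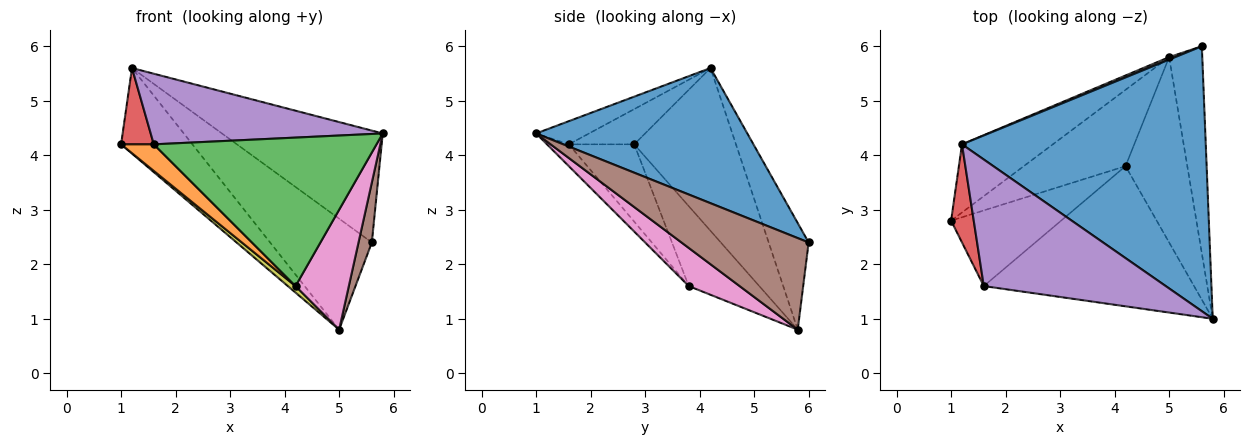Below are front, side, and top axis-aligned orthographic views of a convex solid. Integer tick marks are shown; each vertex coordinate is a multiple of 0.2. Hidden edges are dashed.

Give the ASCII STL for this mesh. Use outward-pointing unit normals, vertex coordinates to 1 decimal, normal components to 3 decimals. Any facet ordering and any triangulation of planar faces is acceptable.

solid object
 facet normal 0.455 0.346 0.820
  outer loop
   vertex 1.2 4.2 5.6
   vertex 5.8 1.0 4.4
   vertex 5.6 6.0 2.4
  endloop
 endfacet
 facet normal -0.553 -0.276 -0.786
  outer loop
   vertex 1.6 1.6 4.2
   vertex 1.0 2.8 4.2
   vertex 4.2 3.8 1.6
  endloop
 endfacet
 facet normal -0.071 -0.725 -0.685
  outer loop
   vertex 1.6 1.6 4.2
   vertex 4.2 3.8 1.6
   vertex 5.8 1.0 4.4
  endloop
 endfacet
 facet normal -0.775 -0.388 0.498
  outer loop
   vertex 1.6 1.6 4.2
   vertex 1.2 4.2 5.6
   vertex 1.0 2.8 4.2
  endloop
 endfacet
 facet normal -0.111 -0.484 0.868
  outer loop
   vertex 1.6 1.6 4.2
   vertex 5.8 1.0 4.4
   vertex 1.2 4.2 5.6
  endloop
 endfacet
 facet normal 0.936 -0.098 -0.339
  outer loop
   vertex 5.0 5.8 0.8
   vertex 5.6 6.0 2.4
   vertex 5.8 1.0 4.4
  endloop
 endfacet
 facet normal 0.460 -0.482 -0.745
  outer loop
   vertex 5.0 5.8 0.8
   vertex 5.8 1.0 4.4
   vertex 4.2 3.8 1.6
  endloop
 endfacet
 facet normal -0.366 0.931 0.021
  outer loop
   vertex 5.0 5.8 0.8
   vertex 1.2 4.2 5.6
   vertex 5.6 6.0 2.4
  endloop
 endfacet
 facet normal -0.616 -0.067 -0.785
  outer loop
   vertex 5.0 5.8 0.8
   vertex 4.2 3.8 1.6
   vertex 1.0 2.8 4.2
  endloop
 endfacet
 facet normal -0.745 0.522 -0.416
  outer loop
   vertex 5.0 5.8 0.8
   vertex 1.0 2.8 4.2
   vertex 1.2 4.2 5.6
  endloop
 endfacet
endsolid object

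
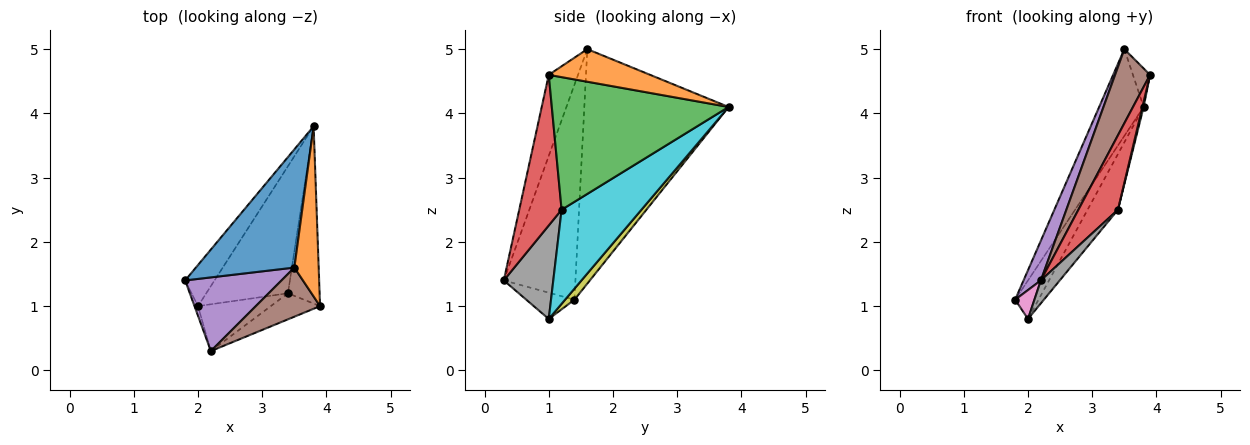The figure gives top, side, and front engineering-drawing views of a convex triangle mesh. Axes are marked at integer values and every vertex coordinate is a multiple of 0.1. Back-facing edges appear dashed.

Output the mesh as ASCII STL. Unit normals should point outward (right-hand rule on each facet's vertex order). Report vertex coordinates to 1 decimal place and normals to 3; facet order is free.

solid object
 facet normal -0.887 0.273 0.373
  outer loop
   vertex 3.5 1.6 5.0
   vertex 3.8 3.8 4.1
   vertex 1.8 1.4 1.1
  endloop
 endfacet
 facet normal 0.794 0.134 0.593
  outer loop
   vertex 3.5 1.6 5.0
   vertex 3.9 1.0 4.6
   vertex 3.8 3.8 4.1
  endloop
 endfacet
 facet normal 0.973 -0.007 -0.232
  outer loop
   vertex 3.4 1.2 2.5
   vertex 3.8 3.8 4.1
   vertex 3.9 1.0 4.6
  endloop
 endfacet
 facet normal 0.711 -0.664 -0.232
  outer loop
   vertex 2.2 0.3 1.4
   vertex 3.4 1.2 2.5
   vertex 3.9 1.0 4.6
  endloop
 endfacet
 facet normal -0.891 -0.215 0.399
  outer loop
   vertex 2.2 0.3 1.4
   vertex 3.5 1.6 5.0
   vertex 1.8 1.4 1.1
  endloop
 endfacet
 facet normal -0.572 -0.684 0.453
  outer loop
   vertex 2.2 0.3 1.4
   vertex 3.9 1.0 4.6
   vertex 3.5 1.6 5.0
  endloop
 endfacet
 facet normal -0.921 -0.369 -0.123
  outer loop
   vertex 2.0 1.0 0.8
   vertex 2.2 0.3 1.4
   vertex 1.8 1.4 1.1
  endloop
 endfacet
 facet normal 0.756 -0.288 -0.588
  outer loop
   vertex 2.0 1.0 0.8
   vertex 3.4 1.2 2.5
   vertex 2.2 0.3 1.4
  endloop
 endfacet
 facet normal 0.264 0.660 -0.704
  outer loop
   vertex 2.0 1.0 0.8
   vertex 1.8 1.4 1.1
   vertex 3.8 3.8 4.1
  endloop
 endfacet
 facet normal 0.726 0.276 -0.630
  outer loop
   vertex 2.0 1.0 0.8
   vertex 3.8 3.8 4.1
   vertex 3.4 1.2 2.5
  endloop
 endfacet
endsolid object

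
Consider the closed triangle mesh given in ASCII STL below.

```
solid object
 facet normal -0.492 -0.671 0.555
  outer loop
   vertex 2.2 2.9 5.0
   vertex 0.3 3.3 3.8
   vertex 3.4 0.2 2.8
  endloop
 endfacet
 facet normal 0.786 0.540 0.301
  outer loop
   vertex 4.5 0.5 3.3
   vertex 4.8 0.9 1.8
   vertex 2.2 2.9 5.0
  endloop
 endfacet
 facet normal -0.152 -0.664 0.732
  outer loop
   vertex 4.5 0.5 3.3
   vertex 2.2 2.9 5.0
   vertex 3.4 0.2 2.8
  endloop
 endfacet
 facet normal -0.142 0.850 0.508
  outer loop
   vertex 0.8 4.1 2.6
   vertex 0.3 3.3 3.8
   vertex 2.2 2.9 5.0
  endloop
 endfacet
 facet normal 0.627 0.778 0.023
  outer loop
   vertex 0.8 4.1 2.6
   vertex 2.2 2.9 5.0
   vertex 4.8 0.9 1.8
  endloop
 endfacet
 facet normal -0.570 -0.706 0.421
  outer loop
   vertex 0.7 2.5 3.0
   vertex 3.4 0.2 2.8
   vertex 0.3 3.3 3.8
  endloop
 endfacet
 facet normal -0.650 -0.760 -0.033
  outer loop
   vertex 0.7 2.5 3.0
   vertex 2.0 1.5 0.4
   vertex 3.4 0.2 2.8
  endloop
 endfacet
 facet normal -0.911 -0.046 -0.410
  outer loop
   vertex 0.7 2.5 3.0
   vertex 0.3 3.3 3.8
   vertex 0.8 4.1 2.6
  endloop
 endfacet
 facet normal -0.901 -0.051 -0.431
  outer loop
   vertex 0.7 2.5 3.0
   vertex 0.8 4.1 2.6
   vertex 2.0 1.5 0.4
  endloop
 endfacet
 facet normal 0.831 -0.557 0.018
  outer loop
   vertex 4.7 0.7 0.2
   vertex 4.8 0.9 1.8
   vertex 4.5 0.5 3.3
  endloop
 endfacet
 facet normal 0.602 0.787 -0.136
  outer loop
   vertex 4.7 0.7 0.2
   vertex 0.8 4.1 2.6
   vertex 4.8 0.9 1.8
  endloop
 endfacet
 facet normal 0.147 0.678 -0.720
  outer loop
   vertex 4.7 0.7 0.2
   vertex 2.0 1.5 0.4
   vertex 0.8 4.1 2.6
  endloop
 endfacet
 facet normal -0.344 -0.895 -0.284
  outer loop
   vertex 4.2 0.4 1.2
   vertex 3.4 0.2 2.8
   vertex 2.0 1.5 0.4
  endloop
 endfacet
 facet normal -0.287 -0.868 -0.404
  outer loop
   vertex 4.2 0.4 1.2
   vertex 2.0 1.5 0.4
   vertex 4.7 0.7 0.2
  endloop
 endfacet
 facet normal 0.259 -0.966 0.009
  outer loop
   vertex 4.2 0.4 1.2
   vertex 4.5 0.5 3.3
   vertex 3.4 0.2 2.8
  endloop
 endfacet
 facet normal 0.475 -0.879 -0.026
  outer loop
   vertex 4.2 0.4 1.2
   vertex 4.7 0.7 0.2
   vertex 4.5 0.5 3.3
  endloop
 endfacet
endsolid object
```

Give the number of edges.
24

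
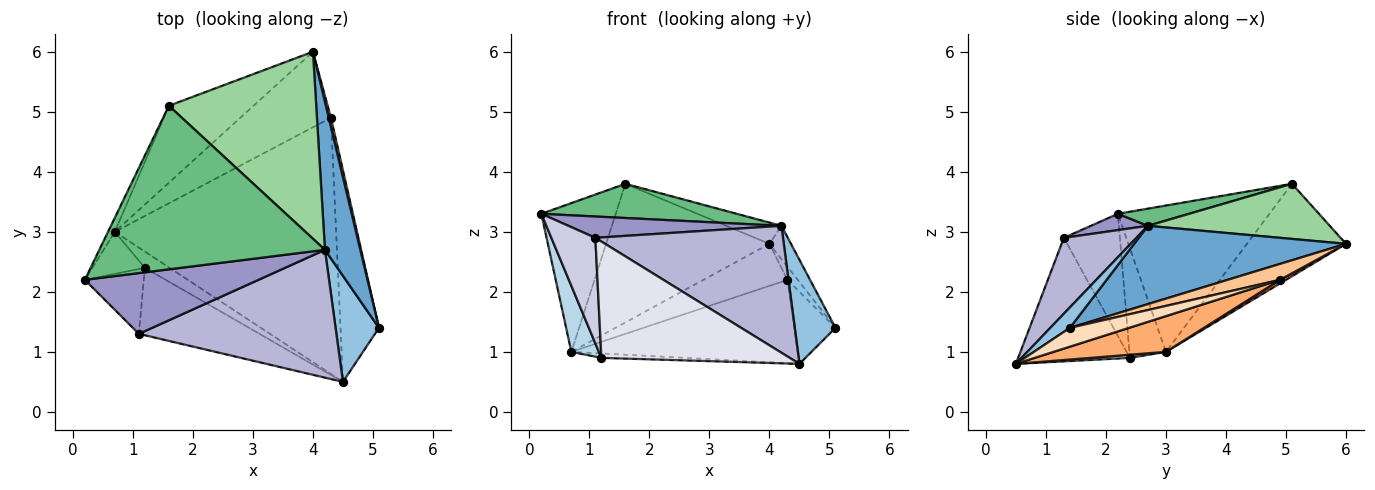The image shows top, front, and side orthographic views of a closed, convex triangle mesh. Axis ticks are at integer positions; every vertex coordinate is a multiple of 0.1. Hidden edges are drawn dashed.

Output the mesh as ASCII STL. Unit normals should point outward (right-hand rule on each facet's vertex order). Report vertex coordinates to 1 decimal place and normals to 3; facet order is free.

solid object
 facet normal 0.907 0.092 0.410
  outer loop
   vertex 4.2 2.7 3.1
   vertex 5.1 1.4 1.4
   vertex 4.0 6.0 2.8
  endloop
 endfacet
 facet normal 0.319 -0.664 0.676
  outer loop
   vertex 4.2 2.7 3.1
   vertex 4.5 0.5 0.8
   vertex 5.1 1.4 1.4
  endloop
 endfacet
 facet normal -0.746 -0.562 -0.358
  outer loop
   vertex 1.2 2.4 0.9
   vertex 0.2 2.2 3.3
   vertex 0.7 3.0 1.0
  endloop
 endfacet
 facet normal 0.121 0.260 -0.958
  outer loop
   vertex 1.2 2.4 0.9
   vertex 0.7 3.0 1.0
   vertex 4.5 0.5 0.8
  endloop
 endfacet
 facet normal 0.035 0.486 -0.873
  outer loop
   vertex 4.3 4.9 2.2
   vertex 0.7 3.0 1.0
   vertex 4.0 6.0 2.8
  endloop
 endfacet
 facet normal 0.152 0.306 -0.940
  outer loop
   vertex 4.3 4.9 2.2
   vertex 4.5 0.5 0.8
   vertex 0.7 3.0 1.0
  endloop
 endfacet
 facet normal 0.972 0.191 0.135
  outer loop
   vertex 4.3 4.9 2.2
   vertex 4.0 6.0 2.8
   vertex 5.1 1.4 1.4
  endloop
 endfacet
 facet normal 0.420 0.292 -0.859
  outer loop
   vertex 4.3 4.9 2.2
   vertex 5.1 1.4 1.4
   vertex 4.5 0.5 0.8
  endloop
 endfacet
 facet normal 0.074 -0.204 0.976
  outer loop
   vertex 1.6 5.1 3.8
   vertex 0.2 2.2 3.3
   vertex 4.2 2.7 3.1
  endloop
 endfacet
 facet normal 0.348 0.106 0.931
  outer loop
   vertex 1.6 5.1 3.8
   vertex 4.2 2.7 3.1
   vertex 4.0 6.0 2.8
  endloop
 endfacet
 facet normal -0.897 0.440 -0.042
  outer loop
   vertex 1.6 5.1 3.8
   vertex 0.7 3.0 1.0
   vertex 0.2 2.2 3.3
  endloop
 endfacet
 facet normal -0.468 0.772 -0.429
  outer loop
   vertex 1.6 5.1 3.8
   vertex 4.0 6.0 2.8
   vertex 0.7 3.0 1.0
  endloop
 endfacet
 facet normal 0.088 -0.330 0.940
  outer loop
   vertex 1.1 1.3 2.9
   vertex 4.2 2.7 3.1
   vertex 0.2 2.2 3.3
  endloop
 endfacet
 facet normal 0.263 -0.680 0.685
  outer loop
   vertex 1.1 1.3 2.9
   vertex 4.5 0.5 0.8
   vertex 4.2 2.7 3.1
  endloop
 endfacet
 facet normal -0.735 -0.578 -0.354
  outer loop
   vertex 1.1 1.3 2.9
   vertex 0.2 2.2 3.3
   vertex 1.2 2.4 0.9
  endloop
 endfacet
 facet normal -0.457 -0.770 -0.446
  outer loop
   vertex 1.1 1.3 2.9
   vertex 1.2 2.4 0.9
   vertex 4.5 0.5 0.8
  endloop
 endfacet
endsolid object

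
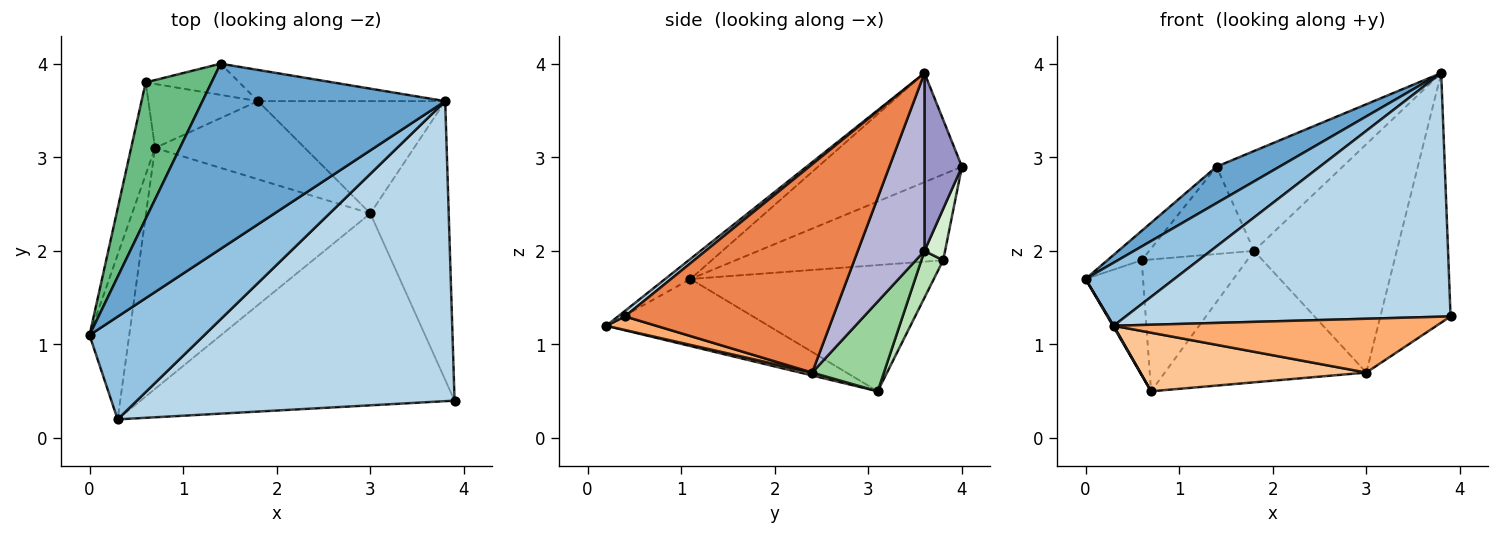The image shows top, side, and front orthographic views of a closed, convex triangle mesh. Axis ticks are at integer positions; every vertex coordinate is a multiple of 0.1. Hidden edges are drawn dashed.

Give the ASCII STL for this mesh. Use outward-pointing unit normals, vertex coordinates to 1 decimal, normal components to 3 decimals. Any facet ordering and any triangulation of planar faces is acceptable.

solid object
 facet normal -0.404 -0.177 0.898
  outer loop
   vertex 1.4 4.0 2.9
   vertex 0.0 1.1 1.7
   vertex 3.8 3.6 3.9
  endloop
 endfacet
 facet normal -0.148 -0.517 0.843
  outer loop
   vertex 0.3 0.2 1.2
   vertex 3.8 3.6 3.9
   vertex 0.0 1.1 1.7
  endloop
 endfacet
 facet normal 0.013 -0.630 0.776
  outer loop
   vertex 0.3 0.2 1.2
   vertex 3.9 0.4 1.3
   vertex 3.8 3.6 3.9
  endloop
 endfacet
 facet normal -0.861 -0.004 -0.509
  outer loop
   vertex 0.3 0.2 1.2
   vertex 0.0 1.1 1.7
   vertex 0.7 3.1 0.5
  endloop
 endfacet
 facet normal 0.893 0.301 -0.336
  outer loop
   vertex 3.0 2.4 0.7
   vertex 3.8 3.6 3.9
   vertex 3.9 0.4 1.3
  endloop
 endfacet
 facet normal 0.042 -0.270 -0.962
  outer loop
   vertex 3.0 2.4 0.7
   vertex 3.9 0.4 1.3
   vertex 0.3 0.2 1.2
  endloop
 endfacet
 facet normal 0.013 -0.236 -0.972
  outer loop
   vertex 3.0 2.4 0.7
   vertex 0.3 0.2 1.2
   vertex 0.7 3.1 0.5
  endloop
 endfacet
 facet normal -0.957 0.226 -0.181
  outer loop
   vertex 0.6 3.8 1.9
   vertex 0.7 3.1 0.5
   vertex 0.0 1.1 1.7
  endloop
 endfacet
 facet normal -0.787 0.130 0.603
  outer loop
   vertex 0.6 3.8 1.9
   vertex 0.0 1.1 1.7
   vertex 1.4 4.0 2.9
  endloop
 endfacet
 facet normal 0.293 0.822 -0.489
  outer loop
   vertex 1.8 3.6 2.0
   vertex 3.0 2.4 0.7
   vertex 0.7 3.1 0.5
  endloop
 endfacet
 facet normal 0.183 0.884 -0.429
  outer loop
   vertex 1.8 3.6 2.0
   vertex 0.7 3.1 0.5
   vertex 0.6 3.8 1.9
  endloop
 endfacet
 facet normal 0.182 0.926 -0.331
  outer loop
   vertex 1.8 3.6 2.0
   vertex 0.6 3.8 1.9
   vertex 1.4 4.0 2.9
  endloop
 endfacet
 facet normal 0.273 0.918 -0.287
  outer loop
   vertex 1.8 3.6 2.0
   vertex 1.4 4.0 2.9
   vertex 3.8 3.6 3.9
  endloop
 endfacet
 facet normal 0.387 0.828 -0.407
  outer loop
   vertex 1.8 3.6 2.0
   vertex 3.8 3.6 3.9
   vertex 3.0 2.4 0.7
  endloop
 endfacet
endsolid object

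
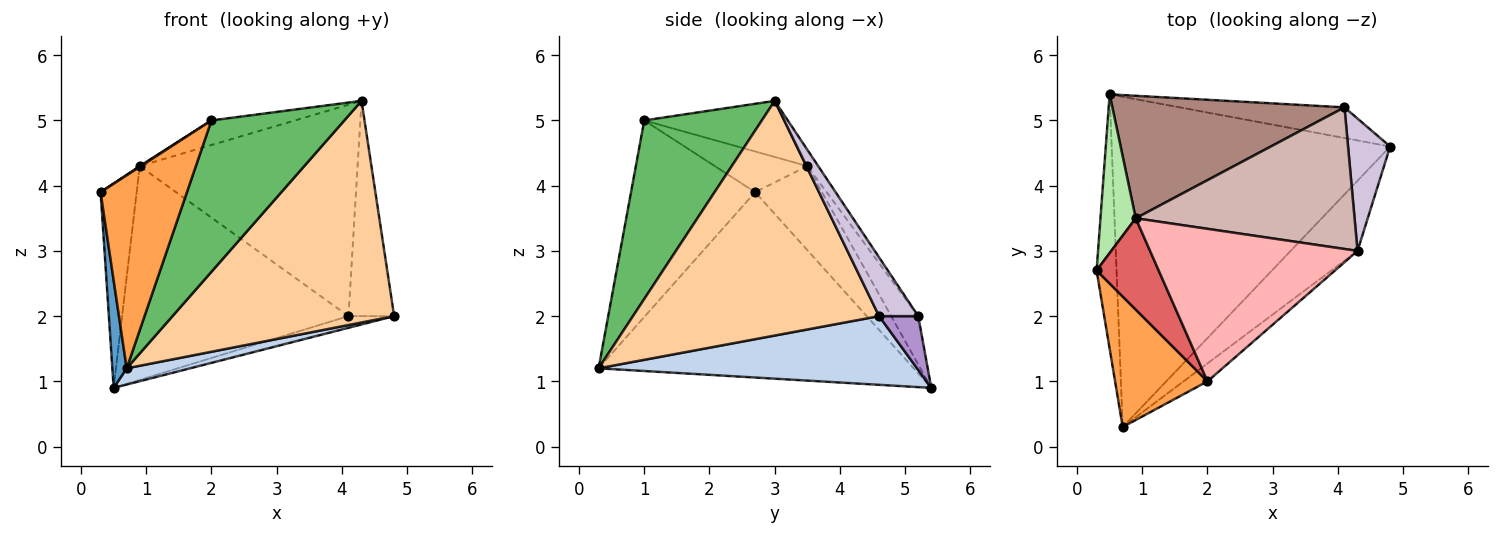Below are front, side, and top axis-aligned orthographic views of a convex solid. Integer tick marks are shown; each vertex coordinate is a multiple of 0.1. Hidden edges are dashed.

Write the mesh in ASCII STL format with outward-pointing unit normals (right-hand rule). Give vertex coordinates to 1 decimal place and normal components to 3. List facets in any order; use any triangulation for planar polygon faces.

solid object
 facet normal -0.993 -0.045 -0.107
  outer loop
   vertex 0.7 0.3 1.2
   vertex 0.3 2.7 3.9
   vertex 0.5 5.4 0.9
  endloop
 endfacet
 facet normal 0.239 -0.048 -0.970
  outer loop
   vertex 0.7 0.3 1.2
   vertex 0.5 5.4 0.9
   vertex 4.8 4.6 2.0
  endloop
 endfacet
 facet normal -0.766 -0.533 0.360
  outer loop
   vertex 2.0 1.0 5.0
   vertex 0.3 2.7 3.9
   vertex 0.7 0.3 1.2
  endloop
 endfacet
 facet normal 0.727 -0.655 -0.207
  outer loop
   vertex 4.3 3.0 5.3
   vertex 0.7 0.3 1.2
   vertex 4.8 4.6 2.0
  endloop
 endfacet
 facet normal 0.660 -0.746 -0.088
  outer loop
   vertex 4.3 3.0 5.3
   vertex 2.0 1.0 5.0
   vertex 0.7 0.3 1.2
  endloop
 endfacet
 facet normal -0.825 0.446 0.346
  outer loop
   vertex 0.9 3.5 4.3
   vertex 0.5 5.4 0.9
   vertex 0.3 2.7 3.9
  endloop
 endfacet
 facet normal -0.548 -0.007 0.836
  outer loop
   vertex 0.9 3.5 4.3
   vertex 0.3 2.7 3.9
   vertex 2.0 1.0 5.0
  endloop
 endfacet
 facet normal -0.258 0.154 0.954
  outer loop
   vertex 0.9 3.5 4.3
   vertex 2.0 1.0 5.0
   vertex 4.3 3.0 5.3
  endloop
 endfacet
 facet normal 0.292 0.341 -0.894
  outer loop
   vertex 4.1 5.2 2.0
   vertex 4.8 4.6 2.0
   vertex 0.5 5.4 0.9
  endloop
 endfacet
 facet normal 0.590 0.688 0.423
  outer loop
   vertex 4.1 5.2 2.0
   vertex 4.3 3.0 5.3
   vertex 4.8 4.6 2.0
  endloop
 endfacet
 facet normal -0.103 0.863 0.494
  outer loop
   vertex 4.1 5.2 2.0
   vertex 0.5 5.4 0.9
   vertex 0.9 3.5 4.3
  endloop
 endfacet
 facet normal -0.041 0.830 0.556
  outer loop
   vertex 4.1 5.2 2.0
   vertex 0.9 3.5 4.3
   vertex 4.3 3.0 5.3
  endloop
 endfacet
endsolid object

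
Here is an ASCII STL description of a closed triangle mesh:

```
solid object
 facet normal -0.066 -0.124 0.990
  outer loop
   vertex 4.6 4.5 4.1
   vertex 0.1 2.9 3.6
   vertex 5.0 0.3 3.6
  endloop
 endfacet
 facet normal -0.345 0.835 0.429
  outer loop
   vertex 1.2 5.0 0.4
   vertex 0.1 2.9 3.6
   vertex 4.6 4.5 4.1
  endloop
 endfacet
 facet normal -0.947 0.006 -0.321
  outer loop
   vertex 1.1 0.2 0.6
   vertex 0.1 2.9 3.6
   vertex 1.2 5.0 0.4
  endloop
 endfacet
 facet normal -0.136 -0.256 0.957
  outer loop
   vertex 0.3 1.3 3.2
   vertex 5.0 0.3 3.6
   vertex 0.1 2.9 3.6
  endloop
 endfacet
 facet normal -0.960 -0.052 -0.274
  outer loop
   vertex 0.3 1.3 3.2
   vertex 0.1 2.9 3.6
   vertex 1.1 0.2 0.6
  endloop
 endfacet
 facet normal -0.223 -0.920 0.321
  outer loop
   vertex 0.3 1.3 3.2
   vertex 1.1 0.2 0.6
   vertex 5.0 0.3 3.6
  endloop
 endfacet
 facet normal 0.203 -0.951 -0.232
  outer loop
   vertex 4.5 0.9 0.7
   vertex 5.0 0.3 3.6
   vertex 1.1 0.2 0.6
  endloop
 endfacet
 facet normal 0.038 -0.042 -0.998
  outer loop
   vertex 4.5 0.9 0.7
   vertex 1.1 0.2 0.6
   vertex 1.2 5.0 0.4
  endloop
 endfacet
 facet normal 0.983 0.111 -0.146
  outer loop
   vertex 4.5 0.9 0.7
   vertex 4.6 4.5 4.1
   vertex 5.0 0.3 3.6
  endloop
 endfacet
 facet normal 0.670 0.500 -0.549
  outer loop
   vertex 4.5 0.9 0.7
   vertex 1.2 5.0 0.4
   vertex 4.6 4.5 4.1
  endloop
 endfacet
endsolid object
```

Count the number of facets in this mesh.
10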